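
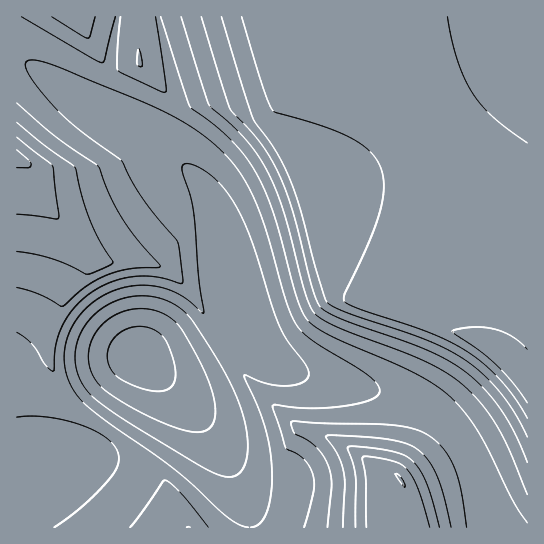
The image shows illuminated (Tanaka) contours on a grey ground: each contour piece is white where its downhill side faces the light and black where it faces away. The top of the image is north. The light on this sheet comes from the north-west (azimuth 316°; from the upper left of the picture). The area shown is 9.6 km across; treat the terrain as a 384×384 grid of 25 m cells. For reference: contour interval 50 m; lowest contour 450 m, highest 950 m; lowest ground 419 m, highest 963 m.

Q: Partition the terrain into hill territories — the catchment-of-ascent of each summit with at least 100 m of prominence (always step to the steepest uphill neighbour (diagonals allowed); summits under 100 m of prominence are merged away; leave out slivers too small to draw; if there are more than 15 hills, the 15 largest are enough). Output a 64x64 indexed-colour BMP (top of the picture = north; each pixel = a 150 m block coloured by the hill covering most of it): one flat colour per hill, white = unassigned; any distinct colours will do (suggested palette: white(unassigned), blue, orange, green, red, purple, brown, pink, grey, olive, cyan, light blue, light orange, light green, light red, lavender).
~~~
<image width="64" height="64" href="data:image/bmp;base64,Qk12CAAAAAAAAHYAAAAoAAAAQAAAAEAAAAABAAQAAAAAAAAIAAATCwAAEwsAABAAAAAAAAAA////ALR3HwAOf/8ALKAsACgn1gC9Z5QAS1aMAMJ34wB/f38AIr28AM++FwDox64AeLv/AIrfmACWmP8A1bDFABEREREREREREREREREREzMzMzMzMzMzMzMzMzMzMxERERERERERERERERERERETMzMzMzMzMzMzMzMzMzMxERERERERERERERERERERERMzMzMzMzMzMzMzMzMzMzEREREREREREREREREREREREzMzMzMzMzMzMzMzMzMzMREREREREREREREREREREREzMzMzMzMzMzMzMzMzMzMREREhERERERERERERERERETMzMzMzMzMzMzMzMzMzMxERESIhERERERERERERERETMzMzMzMzMzMzMzMzMzMzERERIiIhERERERERERERERMzMzMzMzMzMzMzMzMzMzEREREiIiIiEREREREREREREzMzMzMzMzMzMzMzMzMzMRERESIiIiIiEREREREREREzMzMzMzMzMzMzMzMzMzMRERERIiIiIiIhEREREREREzMzMzMzMzMzMzMzMzMzMxEREREiIiIiIiIRERERERETMzMzMzMzMzMzMzMzMzMxERERESIiIiIiIiERERERETMzMzMzMzMzMzMzMzMzMxERERERIiIiIiIiIRERERETMzMzMzMzMzMzMzMzMzMxEREREREiIiIiIiIiERERETMzMzMzMzMzMzMzMzMzMxERERERESIiIiIiIiIhERETMzMzMzMzMzMzMzMzMzMRERERERERIiIiIiIiIiERERMzMzMzMzMzMzMzMzMxEREREREREREiIiIiIiIiIRERMzMzMzMzMzMzMzMxERERERERERERESIiIiIiIiIiERMzMzMzMzMzMzMRERERERERERERERERIiIiIiIiIiIRMzMzMzMzMzMxEREREREREREREREREREiIiIiIiIiIhIiIjMzMzMzMRERERERERERERERERERESIiIiIiIiIiIiIiIjMzMzERERERERERERERERERERERIiIiIiIiIiIiIiIiIjMzEREREREREREREREREREREREiIiIiIiIiIiIiIiIiIzMRERERERERERERERERERERESIiIiIiIiIiIiIiIiIiMRERERERERERERERERERERERIiIiIiIiIiIiIiIiIiIREREREREREREREREREREREREiIiIiIiIiIiIiIiIiIhERERERERERERERERERERERESIiIiIiIiIiIiIiIiIiERERERERERERERERERERERERIiIiIiIiIiIiIiIiIiEREREREREREREREREREREREREiIiIiIiIiIiIiIiIiIRERERERERERERERERERERERESIiIiIiIiIiIiIiIiIhERERERERERERERERERERERERIiIiIiIiIiIiIiIiIiEREREREREREREREREREREREREiIiIiIiIiIiIiIiIiIRERERERERERERERERERERERESIiIiIiIiIiIiIiIiIRERERERERERERERERERERERERIiIiIiIiIiIiIiIiIhEREREREREREREREREREREREREiIiIiIiIiIiIiIiIiERERERERERERERERERERERERESIiIiIiIiIiIiIiIiIRERERERERERERERERERERERERIiIiIiIiIiIiIiIiIREREREREREREREREREREREREREiIiIiIiIiIiIiESIRERERERERERERERERERERERERESIiIiIiIiIiIiERERERERERERERERERERERERERERERIiIiIiIiIiIiEREREREREREREREREREREREREREREREiIiIiIiIiIiERERERERERERERERERERERERERERERESIiIiIiIiIiERERERERERERERERERERERERERERERERIiIiIiIiIiEREREREREREREREREREREREREREREREREiIiIiIiIiIRERERERERERERERERERERERERERERERESIiIiIiIiIhERERERERERERERERERERERERERERERERIiIiIiIiIiIREREREREREREREREREREREREREREREREiIiIiIiIiIiERERERERERERERERERERERERERERERESIiIiIiIiIiIRERERERERERERERERERERERERERERERIiIiIiIiIiEREREREREREREREREREREREREREREREREiIiIiIiIhERERERERERERERERERERERERERERERERESIiIiIiIRERERERERERERERERERERERERERERERERERIiIiIiEREREREREREREREREREREREREREREREREREREiIiIiERERERERERERERERERERERERERERERERERERESIiIhERERERERERERERERERERERERERERERERERERERIiIhEREREREREREREREREREREREREREREREREREREREiIhERERERERERERERERERERERERERERERERERERERESIRERERERERERERERERERERERERERERERERERERERERIRERERERERERERERERERERERERERERERERERERERERERERERERERERERERERERERERERERERERERERERERERERERERERERERERERERERERERERERERERERERERERERERERERERERERERERERERERERERERERERERERERERERERERERERERERERERERERERERERERERERERERERERERERERERERERERERERERERERERERERERERERERERERERERER"/>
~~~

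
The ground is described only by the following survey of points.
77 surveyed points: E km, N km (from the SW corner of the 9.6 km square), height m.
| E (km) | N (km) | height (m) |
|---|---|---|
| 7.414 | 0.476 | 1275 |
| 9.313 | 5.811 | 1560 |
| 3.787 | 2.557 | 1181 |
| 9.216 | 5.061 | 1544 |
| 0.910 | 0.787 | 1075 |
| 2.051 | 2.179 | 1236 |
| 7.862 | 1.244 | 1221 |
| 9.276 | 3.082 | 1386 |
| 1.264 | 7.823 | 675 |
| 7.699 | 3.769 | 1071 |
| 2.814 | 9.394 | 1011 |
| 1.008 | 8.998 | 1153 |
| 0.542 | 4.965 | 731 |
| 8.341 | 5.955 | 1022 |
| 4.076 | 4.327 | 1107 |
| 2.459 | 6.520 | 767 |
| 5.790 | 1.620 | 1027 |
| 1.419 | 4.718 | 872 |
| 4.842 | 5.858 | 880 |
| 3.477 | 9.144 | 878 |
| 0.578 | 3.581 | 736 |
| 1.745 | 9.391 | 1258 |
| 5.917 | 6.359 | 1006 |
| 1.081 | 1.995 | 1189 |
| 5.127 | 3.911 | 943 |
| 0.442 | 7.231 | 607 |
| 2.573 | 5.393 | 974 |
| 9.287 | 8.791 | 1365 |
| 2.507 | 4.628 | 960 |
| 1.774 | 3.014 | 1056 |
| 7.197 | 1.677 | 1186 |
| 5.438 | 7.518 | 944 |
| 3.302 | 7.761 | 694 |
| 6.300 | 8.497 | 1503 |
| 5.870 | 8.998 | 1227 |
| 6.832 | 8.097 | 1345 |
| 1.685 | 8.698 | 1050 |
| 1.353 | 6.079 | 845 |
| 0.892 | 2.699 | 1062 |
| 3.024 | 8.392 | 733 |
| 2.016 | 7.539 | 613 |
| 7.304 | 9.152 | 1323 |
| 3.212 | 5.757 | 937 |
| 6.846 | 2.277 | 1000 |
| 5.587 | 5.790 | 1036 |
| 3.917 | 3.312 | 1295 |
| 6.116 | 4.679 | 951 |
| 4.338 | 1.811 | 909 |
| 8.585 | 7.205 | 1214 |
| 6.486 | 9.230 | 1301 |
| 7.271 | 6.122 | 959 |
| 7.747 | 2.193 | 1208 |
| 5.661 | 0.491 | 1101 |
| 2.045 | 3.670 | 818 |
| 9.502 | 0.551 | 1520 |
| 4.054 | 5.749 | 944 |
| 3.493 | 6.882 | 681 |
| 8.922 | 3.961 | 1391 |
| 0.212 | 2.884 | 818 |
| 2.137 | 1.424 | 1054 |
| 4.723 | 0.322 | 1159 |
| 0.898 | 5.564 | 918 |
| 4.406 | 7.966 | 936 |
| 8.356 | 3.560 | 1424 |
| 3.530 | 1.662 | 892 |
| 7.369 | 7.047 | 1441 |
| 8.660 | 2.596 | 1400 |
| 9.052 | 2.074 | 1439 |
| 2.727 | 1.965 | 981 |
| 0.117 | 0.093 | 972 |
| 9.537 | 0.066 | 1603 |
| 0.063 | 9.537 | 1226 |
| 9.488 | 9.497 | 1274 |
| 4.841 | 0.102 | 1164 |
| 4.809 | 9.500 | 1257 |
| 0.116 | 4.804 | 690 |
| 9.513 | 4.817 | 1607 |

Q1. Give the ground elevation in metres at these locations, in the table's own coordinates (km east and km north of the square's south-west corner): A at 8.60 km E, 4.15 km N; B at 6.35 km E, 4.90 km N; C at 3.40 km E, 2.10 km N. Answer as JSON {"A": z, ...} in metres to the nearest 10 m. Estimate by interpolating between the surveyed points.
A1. {"A": 1210, "B": 950, "C": 970}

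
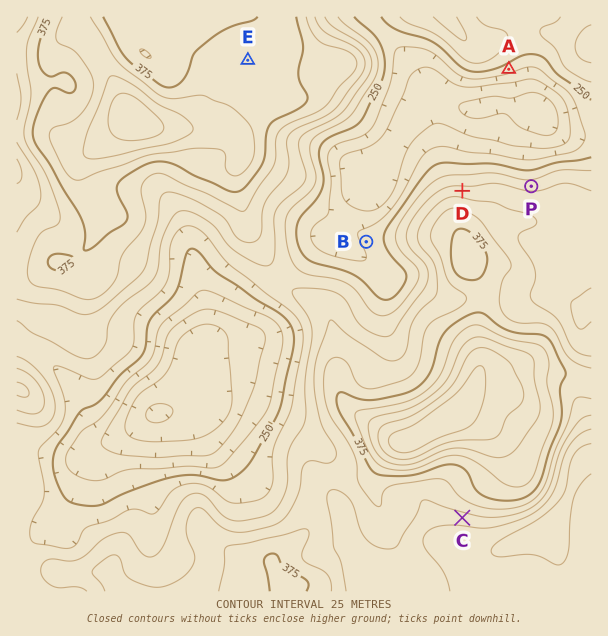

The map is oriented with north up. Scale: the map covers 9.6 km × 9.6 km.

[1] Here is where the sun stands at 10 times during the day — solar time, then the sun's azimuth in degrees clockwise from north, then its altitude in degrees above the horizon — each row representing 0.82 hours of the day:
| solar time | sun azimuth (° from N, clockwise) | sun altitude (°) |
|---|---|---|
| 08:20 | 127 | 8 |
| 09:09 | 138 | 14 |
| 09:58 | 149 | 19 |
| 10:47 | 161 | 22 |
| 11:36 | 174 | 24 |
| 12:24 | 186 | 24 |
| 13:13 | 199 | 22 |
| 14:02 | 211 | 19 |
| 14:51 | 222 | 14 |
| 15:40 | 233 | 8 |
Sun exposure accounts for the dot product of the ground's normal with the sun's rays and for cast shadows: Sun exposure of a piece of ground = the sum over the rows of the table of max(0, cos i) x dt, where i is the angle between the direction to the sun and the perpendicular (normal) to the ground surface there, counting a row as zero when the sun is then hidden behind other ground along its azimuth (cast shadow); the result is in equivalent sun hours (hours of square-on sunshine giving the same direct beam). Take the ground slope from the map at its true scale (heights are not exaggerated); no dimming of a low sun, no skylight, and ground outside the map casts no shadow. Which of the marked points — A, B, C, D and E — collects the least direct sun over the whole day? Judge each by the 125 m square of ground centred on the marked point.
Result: D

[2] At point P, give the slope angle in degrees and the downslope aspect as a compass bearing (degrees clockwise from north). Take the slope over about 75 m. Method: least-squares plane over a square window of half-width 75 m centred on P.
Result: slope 7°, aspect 358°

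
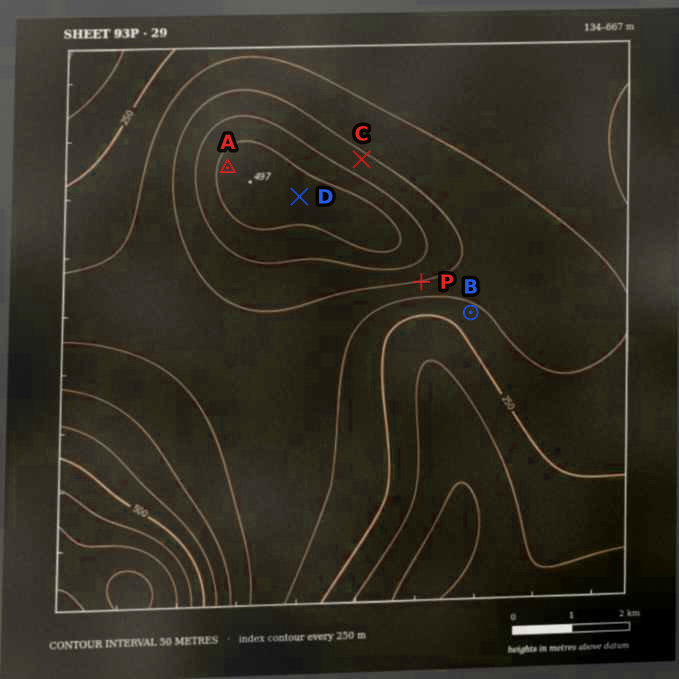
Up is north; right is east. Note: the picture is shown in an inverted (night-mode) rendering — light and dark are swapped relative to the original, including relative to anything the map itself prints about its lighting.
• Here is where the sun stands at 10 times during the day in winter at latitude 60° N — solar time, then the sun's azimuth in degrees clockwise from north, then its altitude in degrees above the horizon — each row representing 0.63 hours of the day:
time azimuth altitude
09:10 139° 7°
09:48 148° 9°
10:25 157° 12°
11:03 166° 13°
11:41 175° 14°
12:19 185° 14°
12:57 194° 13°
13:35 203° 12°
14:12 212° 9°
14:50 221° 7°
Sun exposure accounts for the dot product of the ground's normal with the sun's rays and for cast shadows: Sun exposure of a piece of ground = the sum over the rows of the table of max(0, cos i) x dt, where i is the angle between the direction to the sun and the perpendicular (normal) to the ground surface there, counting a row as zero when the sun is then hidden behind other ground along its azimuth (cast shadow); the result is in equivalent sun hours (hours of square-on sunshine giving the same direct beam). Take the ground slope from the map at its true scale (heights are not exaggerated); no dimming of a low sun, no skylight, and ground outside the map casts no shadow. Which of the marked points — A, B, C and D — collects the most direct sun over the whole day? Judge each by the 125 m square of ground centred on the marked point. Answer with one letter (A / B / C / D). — B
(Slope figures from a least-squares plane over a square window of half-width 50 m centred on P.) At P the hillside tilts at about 10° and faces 170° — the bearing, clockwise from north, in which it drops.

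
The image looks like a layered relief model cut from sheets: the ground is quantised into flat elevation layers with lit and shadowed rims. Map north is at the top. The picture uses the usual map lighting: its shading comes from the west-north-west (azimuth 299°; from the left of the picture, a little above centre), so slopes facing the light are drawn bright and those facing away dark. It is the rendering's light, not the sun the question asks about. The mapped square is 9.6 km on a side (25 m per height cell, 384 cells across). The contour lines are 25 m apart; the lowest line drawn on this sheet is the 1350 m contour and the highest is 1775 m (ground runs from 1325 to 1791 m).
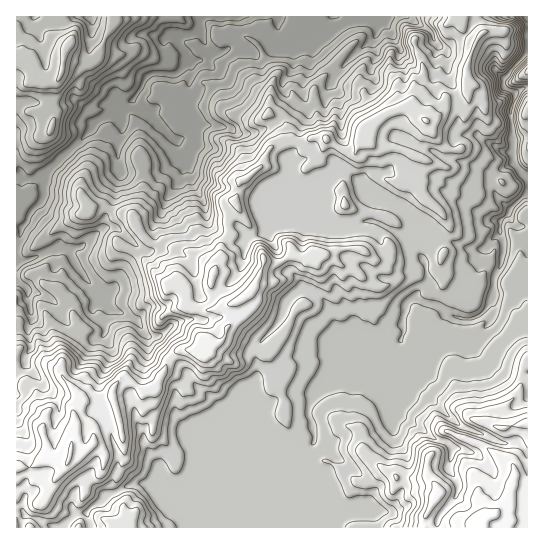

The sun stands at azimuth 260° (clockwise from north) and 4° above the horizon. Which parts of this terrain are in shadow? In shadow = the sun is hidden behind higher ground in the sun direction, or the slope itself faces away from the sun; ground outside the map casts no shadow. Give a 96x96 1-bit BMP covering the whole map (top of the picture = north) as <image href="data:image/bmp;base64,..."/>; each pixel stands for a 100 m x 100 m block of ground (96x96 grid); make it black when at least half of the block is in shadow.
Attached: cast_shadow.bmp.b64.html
<image width="96" height="96" href="data:image/bmp;base64,Qk2+BAAAAAAAAD4AAAAoAAAAYAAAAGAAAAABAAEAAAAAAIAEAAATCwAAEwsAAAIAAAAAAAAA////AAAAAADfjgf8AAAAAAAGAeD/7gP/wAAAAAAHAILh/AP/+AAAAAAHgD/H/gH//wAAAAADwB+H/4///wAAAAAD4I/D/8f//wAAAAAB8M/D//f//gAAAAEB8ceB////+AAAAAGB+cfA///8wAAAAACB+cdA/v/8AAAAAAAD8AMAfv/9gAAAAAAH4AMAP3//gAAAAAHH4QNgP3//4AAAAA/H5wcCP3///AAAAB+D/A8CH////gAAAD+D/D8CHf///wAAAH+D8P4DHe///4AAAH+Hh/wHHe///8AGAH+MH8AHH+///8APAH+AfgAHH+///+AOAH+A+AADn9////AfAP+B4AADn9////AfAP8BgAADn5////AfAAABAAADAx+///AfAAAAAAcABz4///AfAAAAAgMIDz4///A+AAAAAAMIH74f//A8AAAAAAEYP58f//g+AAAAAAEwf8+f7fw/AAAAAAEA/+/Pw/wfgAAAAAHgf/fvh/8fAAAAAADgf//HB//+AAAAAADgf//AB///AAAAAAB0f//AD///wAAAAAB0///gD///8AAAAABs///gD////AAAAABt//fAHP///gAAAABh58eYMP///wAAAABxj8ccIH///wEAeIBxn+AIAB///wGB8ABzn/AAAA///wODwwD3H+AAAAf//gfPA8DmH8AAgAf//AfAA+DwP8AAQAf//AfgAeDwf4AA4Af//QfwAeDA/wAA54f/+g/4AOAA/gAB58f/8j/8AOAGfAAB5+P/MHnMAOAHeAADx+P+ceP4ePADcAADw/P8d8P8/nAAYAABA/PwPx/8/3AAQAAAA/P8fj/8f/AAAAYAA/vu/n/8f/ADAA5AAfvf///+//iBCBzgAH+f////H/CAABHwAP8P/4+AP/CAAAH4EM/AABgAf/xAA4P8OB/gAAHAf/xgA4P+OB/gAAPg//xwA8P+MD/wAcOA//w4A+P/MD/gA/gB//4cB/H/8H/wA/4H//8cB/z/4D/4B/4P//+cD/7/wD/4B/gP/+ecD///wB/wB/AP/88AD///wA/wB8AP/4+YB/7/wAf5AAAPP78OB/z/wAP4AAAAf/8HA/j/wAP8cAAD//4Hw/j/wAH4cOAP//4D4/H/wAHwIMAfj/4D+fH/4CBABBx4z/4D/jH/wIAAHD8B//8B//H/gMAMPj+B//8B//n4AAAMPh+D//4B///wAAAPXB8D//4B///gAAAfTAYD//4B///gAAC/7AAD//4A///wAAD/6AAb/v4A///wAAD/4AA/dv8A///wAAD/4AA/dv8A///BAAD+8CAfZv8A///BgAD+8DCf5/8A///NgAD+cDCfx/8M///8gAT/OHDfx/8Mf///AAR/GHCPx/8Mf///wAR/jHOPx/8Mf///8AA/BnOPx/8Mf///+AEABzuPx/8cP////AOAA/Ofw/8YP////AMAAfMfg/9YP///+AIAAPofAe9wH///+AAAAH4eAM9wH///+ACAAHg+CB9wH5///8CAAABwDP9wfx///+CAAAAAD/8="/>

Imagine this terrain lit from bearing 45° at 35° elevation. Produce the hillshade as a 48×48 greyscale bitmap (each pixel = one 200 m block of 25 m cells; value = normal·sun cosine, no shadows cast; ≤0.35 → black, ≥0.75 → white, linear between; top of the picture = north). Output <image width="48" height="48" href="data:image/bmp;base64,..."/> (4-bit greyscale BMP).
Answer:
<image width="48" height="48" href="data:image/bmp;base64,Qk32BAAAAAAAAHYAAAAoAAAAMAAAADAAAAABAAQAAAAAAIAEAAATCwAAEwsAABAAAAAAAAAAAAAAABEREQAiIiIAMzMzAERERABVVVUAZmZmAHd3dwCIiIgAmZmZAKqqqgC7u7sAzMzMAN3d3QDu7u4A////AKlVaqiZq926mZmpmYiImImph0V4iJqZmmVHmniprf2pmZmZmIiImImYZDR4mYmqqkV5l3qJz/uZmZmIiIiIiHd1MkNYqnm6m2eIh4h5zsmIiIiIiIiIiGVkNFNJymmpm2Z4d3ZYqph4mIiIiIiIh2dkRnVt52qom4h3d3Z5eqh4mIiIiIiId4dFe6aNtZuHnKl4iIeZnJd5mYiIiIiJmXRZzZR8uKhpzah5iZnIvHaamYiIiIiZl1Wd7HWupVi8uZV5iau4y2i6mIiIiHiZhmet2nm4R7uGZlWaibyY2Xq5iIiIiHipZnnNuYhWzGRYiFaqibt5x4qod4iIh3moeJvLqYeLo1m7qmiqiap6p3mXaIiZh3qpiau6mYiYaLy7vHm4WLqal4qniHiYd4qpmaqpmYiIisy6qoqCXNuqmqqYhWd3dnmZmZmZmYiIirqpl6gzru66zqqZQkZndoqpmYiJmYiIiqmYdodY3//azaiFA2iah5qpmZiZmYiImZmHZbqb//7Irad1V5q7iJqpmZiZmYiImZmId9u8/8yWvqZ3ebqqmJmpmYiYmYiJmZmIicur2qyZ3FNle6moiJmpiIiIiYiZmqqYmdt6qdyqpRRDaHeIiamIiId4iYiauomYidmKi9uoUzITZ3iImqmJl3d3iZmpdnmXiMmHjMp2VBA3mXiZq5iahnZmeIh2Z4qmeZVYvchnUwFpp3qYmpmWRlZXiId2iZuWeWabvJVVQQWbtoqomqlSRmaJmZiHiquIiWi7ulRVMlmslpq5ecc0d4mHirp3mqqqeYiJp2VUVompiKvYbcaJq6h6u8l4q7q5d1Z4dmVXhnmaqqy4v6rd7bvNvLh5qqq4Z2d3RFVoVbu7qpipzJ3d3LvLu4mYeaq4eXh2QzVkStypq3aIypqpqXiZmal0e7u4hpiFNGh2nO2puzRryImZhlipqpY2vKmZdKmVNJzLve26xwScuJmZhnzKl1NrypmpapqUJc7tzN3LpDaJmImIh62oVEarqZqWjpmFSM3smby7lCR5h4iHiKp1VnmpiZqJ7md2eb3bZ7y6czeKmKhneIVFd3iImamc6URXiL3JWMzKdXeJqah3d0NWd3eamIm+oDNWiazJet25h1SLmZd2ZXdniJqXiazMcTRnq7u5m9yYdVm5Z5mpm7ZpqYZIu7qJgTV6zKmqm8l3d3dERpvMvqWKl1RqqYd8gFaLy5mpm5d4dTNVV63cvIeal2arqXevgGeKu4iZmXeIhliYeM3Kq5mZmIq7qXjfkFRXmHmXeHeJh4qXatyqq4eKiKq7uHr/hkRniIh2iYmql5qHi8y7uneqaKq7po7/Y0eYmYZmiYmaiah5qs3LqYi5arq8lr/3MIqompiIh3iaiIiautzKmZm6nKe8hr2UXKuXirqqqau5aIeJmrqpmJq6q1XcZZllj7uXnNuqu9u4iWeImpmZmZrLqBnnJYhmz7uZrup4mpmGl2mqqpiJmZq7pV2hNomc/7uZz9hWd3dGmazKmZiImavKl7whR63//w=="/>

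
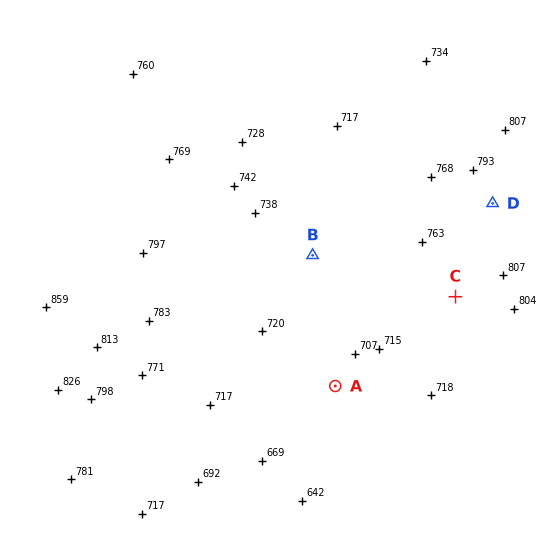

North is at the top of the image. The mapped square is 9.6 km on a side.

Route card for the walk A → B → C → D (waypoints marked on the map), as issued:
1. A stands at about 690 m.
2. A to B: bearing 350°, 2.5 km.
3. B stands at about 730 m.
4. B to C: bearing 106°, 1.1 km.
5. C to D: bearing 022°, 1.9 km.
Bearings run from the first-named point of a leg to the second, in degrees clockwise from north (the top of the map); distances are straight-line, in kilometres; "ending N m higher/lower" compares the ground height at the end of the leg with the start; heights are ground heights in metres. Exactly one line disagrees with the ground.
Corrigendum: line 4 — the distance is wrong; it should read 2.8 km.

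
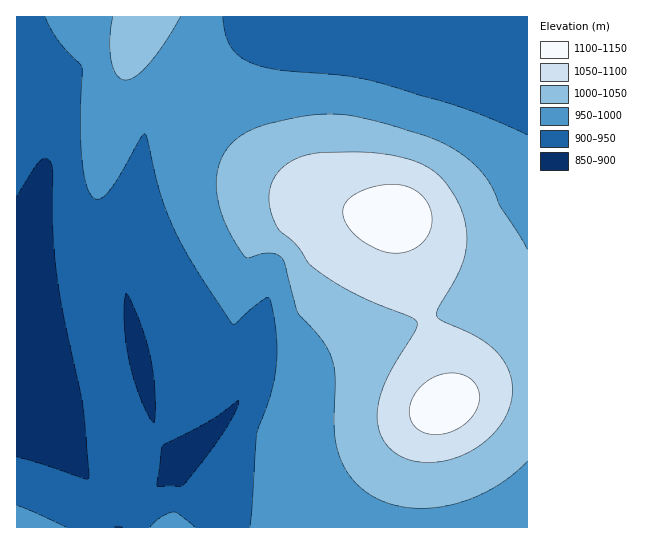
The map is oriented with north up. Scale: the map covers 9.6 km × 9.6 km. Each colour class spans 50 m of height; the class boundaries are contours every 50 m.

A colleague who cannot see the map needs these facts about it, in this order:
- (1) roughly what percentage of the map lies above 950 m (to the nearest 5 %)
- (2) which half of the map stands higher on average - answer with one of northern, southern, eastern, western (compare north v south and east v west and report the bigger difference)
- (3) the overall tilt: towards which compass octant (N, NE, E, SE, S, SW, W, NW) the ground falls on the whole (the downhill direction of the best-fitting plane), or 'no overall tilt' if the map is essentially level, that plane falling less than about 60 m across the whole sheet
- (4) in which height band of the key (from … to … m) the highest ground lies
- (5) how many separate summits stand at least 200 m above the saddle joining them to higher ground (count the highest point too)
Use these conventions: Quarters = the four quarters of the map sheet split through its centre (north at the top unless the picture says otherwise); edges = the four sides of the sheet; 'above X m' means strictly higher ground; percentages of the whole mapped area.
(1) About 60 % of the map lies above 950 m.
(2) The eastern half stands higher on average than the western half.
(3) On the whole the ground falls towards the west.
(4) Between 1100 and 1150 m: that is the band holding the highest ground.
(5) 1 summit rises at least 200 m above its surroundings.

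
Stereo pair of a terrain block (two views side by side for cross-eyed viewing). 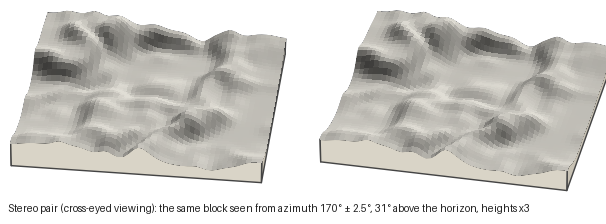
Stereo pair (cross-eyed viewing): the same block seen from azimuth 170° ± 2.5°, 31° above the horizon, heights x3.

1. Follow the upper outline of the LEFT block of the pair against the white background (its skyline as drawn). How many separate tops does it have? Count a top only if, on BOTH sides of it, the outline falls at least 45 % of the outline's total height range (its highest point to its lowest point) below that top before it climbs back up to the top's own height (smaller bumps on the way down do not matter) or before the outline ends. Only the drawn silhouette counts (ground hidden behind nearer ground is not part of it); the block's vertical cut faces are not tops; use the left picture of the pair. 0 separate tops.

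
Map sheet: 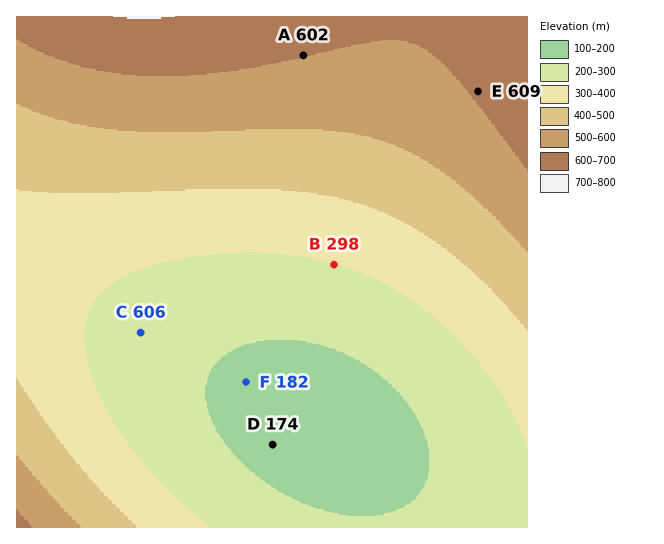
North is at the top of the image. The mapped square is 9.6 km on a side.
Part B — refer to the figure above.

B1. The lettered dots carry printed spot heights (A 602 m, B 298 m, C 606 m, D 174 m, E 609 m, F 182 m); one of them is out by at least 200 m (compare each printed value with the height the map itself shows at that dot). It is C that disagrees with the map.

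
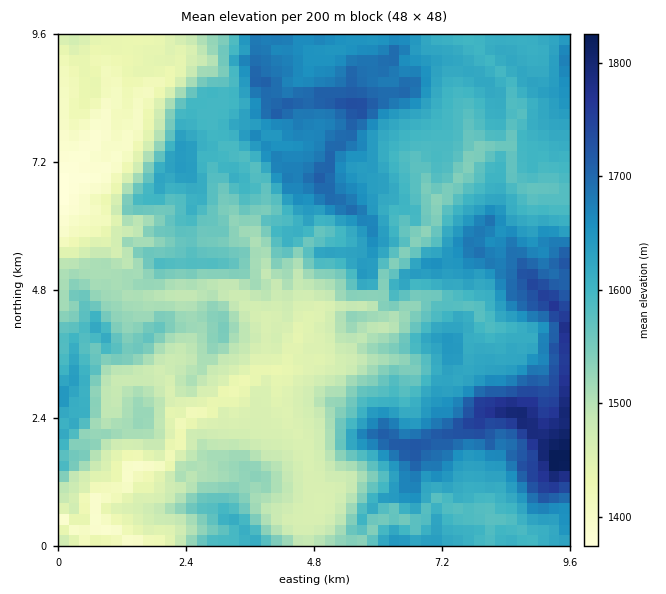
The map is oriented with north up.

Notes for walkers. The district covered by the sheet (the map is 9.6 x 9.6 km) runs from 1370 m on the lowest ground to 1840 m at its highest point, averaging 1570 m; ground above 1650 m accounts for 17.9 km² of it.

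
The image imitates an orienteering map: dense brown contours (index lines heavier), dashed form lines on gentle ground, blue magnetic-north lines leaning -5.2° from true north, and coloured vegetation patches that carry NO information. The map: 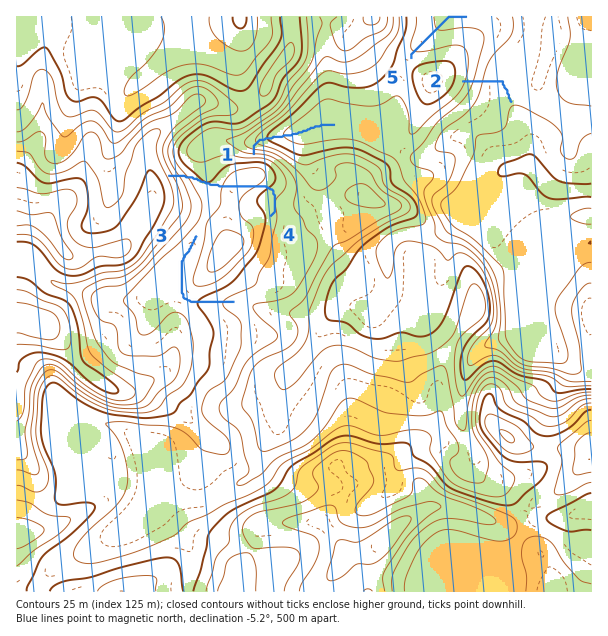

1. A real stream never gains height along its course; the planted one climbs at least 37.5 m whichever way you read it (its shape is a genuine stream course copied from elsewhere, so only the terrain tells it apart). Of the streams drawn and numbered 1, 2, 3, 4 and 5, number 4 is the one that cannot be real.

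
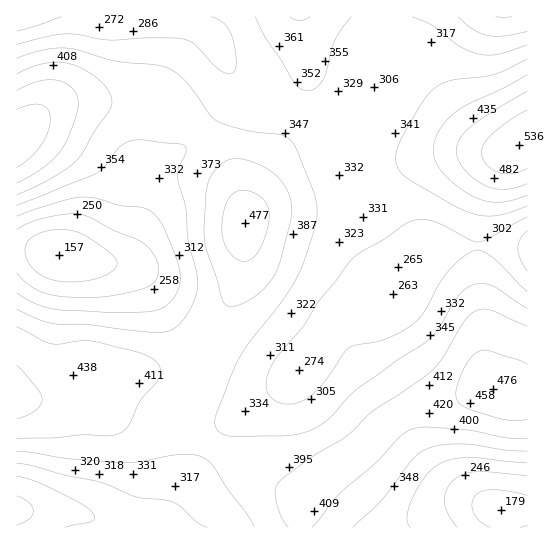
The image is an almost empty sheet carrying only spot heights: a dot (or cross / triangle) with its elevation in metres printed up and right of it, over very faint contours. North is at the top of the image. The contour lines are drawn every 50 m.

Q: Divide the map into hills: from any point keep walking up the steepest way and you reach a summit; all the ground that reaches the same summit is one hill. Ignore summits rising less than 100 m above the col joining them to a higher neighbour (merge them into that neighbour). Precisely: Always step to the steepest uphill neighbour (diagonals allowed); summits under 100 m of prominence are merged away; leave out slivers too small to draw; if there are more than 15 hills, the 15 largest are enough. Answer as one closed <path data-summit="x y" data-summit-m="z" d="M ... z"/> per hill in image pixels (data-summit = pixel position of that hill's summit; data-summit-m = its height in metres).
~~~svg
<path data-summit="245 223" data-summit-m="477" d="M233 72l2 6-2 12-18 28-29 29-29 16-12 10-5 12-3 30-5 19-8 17-7 8-6 2-21 0-51-10-23-1 1 261 36 0 24 2 12 4 5 11 59 0 9-4 18-22 29-57 11-15 69-49 15-15 24-36 10-10 15-7 25-6 8-4 7-10 3-12-14-10-15-18-32-80-2-15 3-11 19-28-8 5-13 3-39-12-40-20z"/><path data-summit="493 389" data-summit-m="476" d="M482 245l-36 2-25 6-20 22-10 23-5 5-48 17-10 10-24 36-15 15-70 50-10 14-21 44-13 21-13 14-9 3 350 1 1-14-2-5 25 2 1-262z"/><path data-summit="17 139" data-summit-m="534" d="M407 16l-390 0-1 233 23 2 51 10 21 0 6-2 7-8 8-17 5-19 3-30 5-12 12-10 29-16 29-29 18-28 2-12-4-7 19 20 29 17 47 17 12 2 9-3 12-10 8-15 13-50 15-20z"/><path data-summit="519 145" data-summit-m="536" d="M527 16l-118 0-14 13-16 22-12 48-8 16-18 22-6 14-2 15 4 16 30 71 15 18 14 10 1 3 12-19 12-12 9-4 39-4 59 2z"/>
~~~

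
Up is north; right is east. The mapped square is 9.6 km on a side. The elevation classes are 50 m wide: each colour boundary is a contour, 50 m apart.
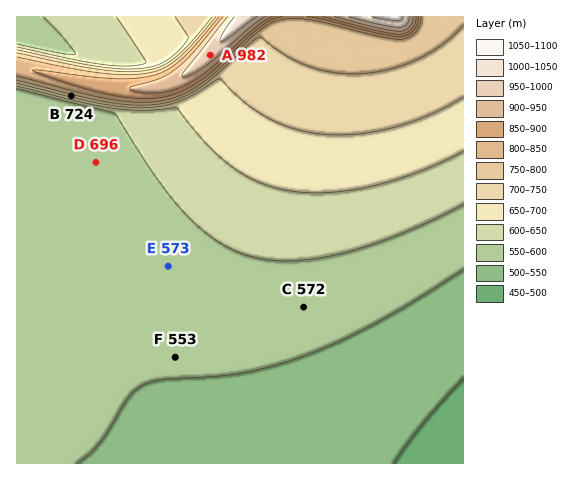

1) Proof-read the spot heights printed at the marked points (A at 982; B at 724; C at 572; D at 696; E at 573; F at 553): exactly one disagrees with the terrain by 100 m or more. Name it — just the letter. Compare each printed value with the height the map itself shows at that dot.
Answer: D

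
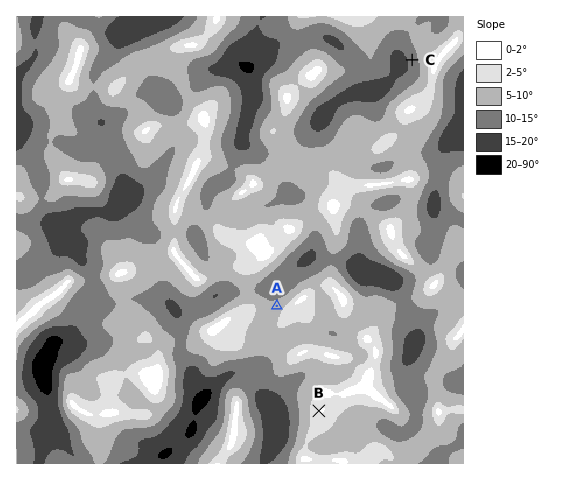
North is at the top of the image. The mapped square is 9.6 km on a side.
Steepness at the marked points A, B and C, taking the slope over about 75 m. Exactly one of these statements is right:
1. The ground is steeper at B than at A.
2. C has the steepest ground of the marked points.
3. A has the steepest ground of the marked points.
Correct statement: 2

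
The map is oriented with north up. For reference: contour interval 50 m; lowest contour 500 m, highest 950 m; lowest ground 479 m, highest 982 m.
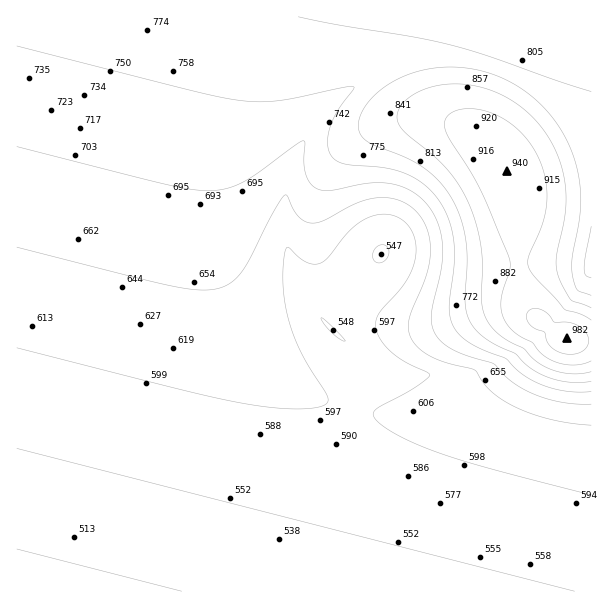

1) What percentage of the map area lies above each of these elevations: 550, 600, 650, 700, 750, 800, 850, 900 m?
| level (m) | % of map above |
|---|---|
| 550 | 88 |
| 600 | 64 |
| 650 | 48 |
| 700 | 37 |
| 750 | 27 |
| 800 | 15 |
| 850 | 8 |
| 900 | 4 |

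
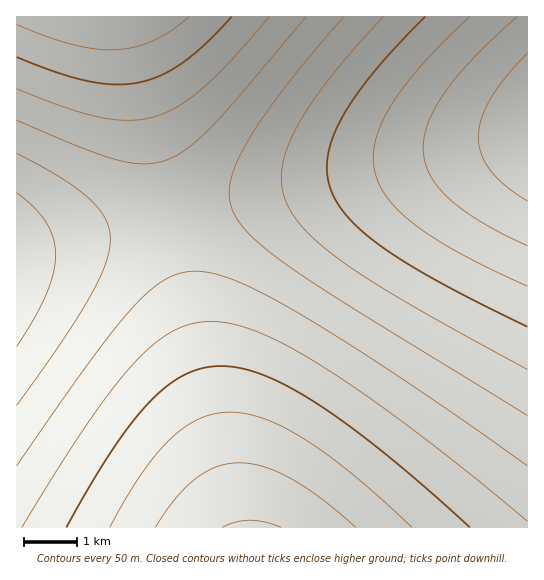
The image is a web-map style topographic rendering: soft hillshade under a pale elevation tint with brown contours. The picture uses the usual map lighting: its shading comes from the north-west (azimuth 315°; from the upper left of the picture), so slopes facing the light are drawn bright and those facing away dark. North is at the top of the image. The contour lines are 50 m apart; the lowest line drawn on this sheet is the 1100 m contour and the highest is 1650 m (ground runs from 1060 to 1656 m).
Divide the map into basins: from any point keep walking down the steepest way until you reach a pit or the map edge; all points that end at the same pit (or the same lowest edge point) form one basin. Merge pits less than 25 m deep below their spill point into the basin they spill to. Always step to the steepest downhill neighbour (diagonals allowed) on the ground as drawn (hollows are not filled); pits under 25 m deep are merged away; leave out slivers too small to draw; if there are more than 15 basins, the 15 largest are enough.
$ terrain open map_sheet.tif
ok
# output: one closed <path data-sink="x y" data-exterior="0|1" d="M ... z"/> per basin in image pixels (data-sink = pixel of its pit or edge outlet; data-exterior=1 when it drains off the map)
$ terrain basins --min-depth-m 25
<path data-sink="527 127" data-exterior="1" d="M527 16l-400 1 112 511 289-1z"/><path data-sink="17 263" data-exterior="1" d="M126 16l-110 1 0 510 222 1 1-5z"/>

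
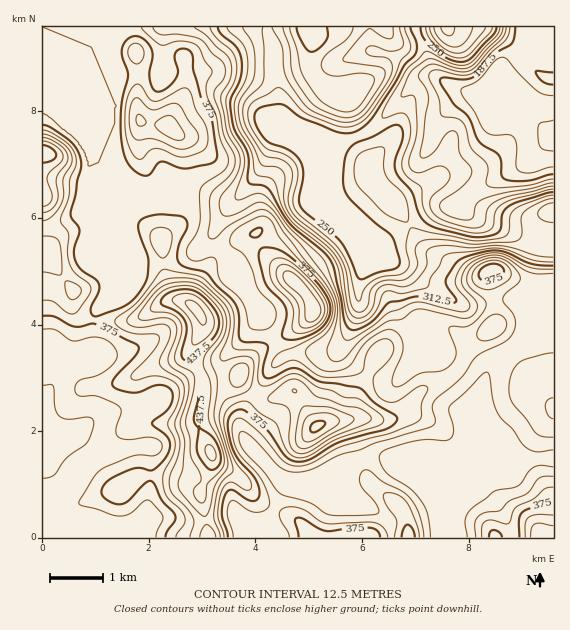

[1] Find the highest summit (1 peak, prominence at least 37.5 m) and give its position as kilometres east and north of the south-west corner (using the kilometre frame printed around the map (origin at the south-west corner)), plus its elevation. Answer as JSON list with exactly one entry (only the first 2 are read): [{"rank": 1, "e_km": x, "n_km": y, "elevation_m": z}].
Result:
[{"rank": 1, "e_km": 2.86, "n_km": 4.31, "elevation_m": 466}]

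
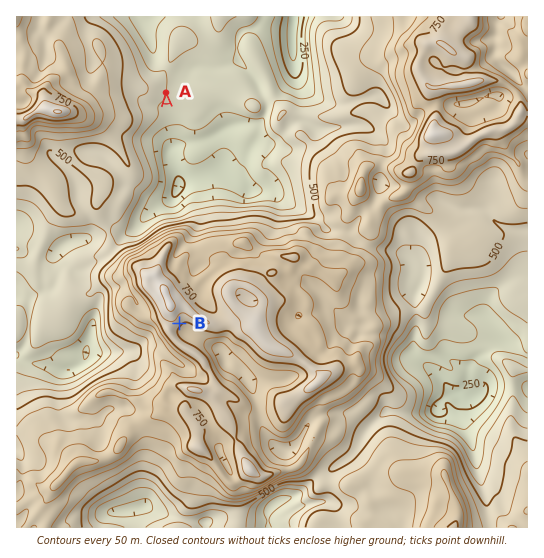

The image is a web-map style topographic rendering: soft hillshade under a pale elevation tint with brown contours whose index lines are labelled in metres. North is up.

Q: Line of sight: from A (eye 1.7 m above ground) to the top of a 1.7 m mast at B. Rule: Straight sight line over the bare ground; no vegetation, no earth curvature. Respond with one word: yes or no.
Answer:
no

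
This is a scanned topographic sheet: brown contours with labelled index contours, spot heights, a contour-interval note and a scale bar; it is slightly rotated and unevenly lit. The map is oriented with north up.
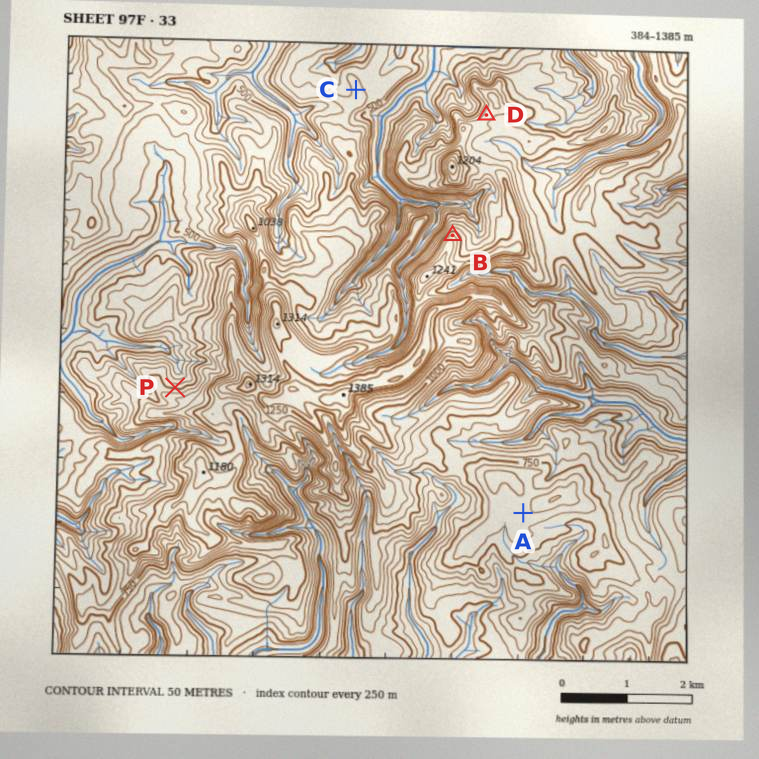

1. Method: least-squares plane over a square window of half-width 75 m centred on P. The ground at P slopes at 34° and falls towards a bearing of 6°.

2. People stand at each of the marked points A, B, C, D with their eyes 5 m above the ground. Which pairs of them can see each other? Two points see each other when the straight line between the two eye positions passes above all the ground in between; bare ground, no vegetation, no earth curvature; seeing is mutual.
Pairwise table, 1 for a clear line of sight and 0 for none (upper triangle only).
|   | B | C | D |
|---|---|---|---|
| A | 0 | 0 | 0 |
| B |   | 1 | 0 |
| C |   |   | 1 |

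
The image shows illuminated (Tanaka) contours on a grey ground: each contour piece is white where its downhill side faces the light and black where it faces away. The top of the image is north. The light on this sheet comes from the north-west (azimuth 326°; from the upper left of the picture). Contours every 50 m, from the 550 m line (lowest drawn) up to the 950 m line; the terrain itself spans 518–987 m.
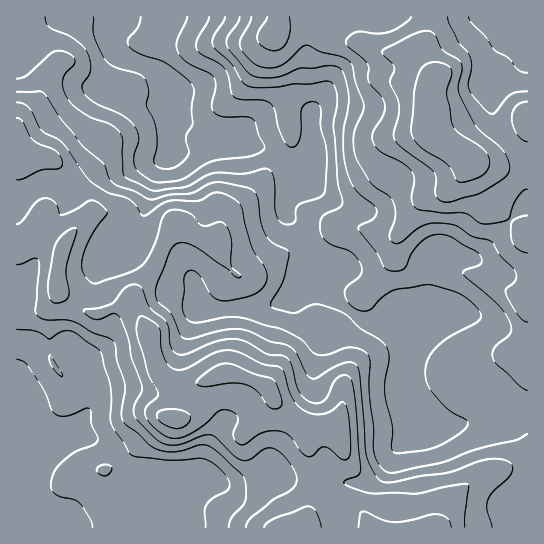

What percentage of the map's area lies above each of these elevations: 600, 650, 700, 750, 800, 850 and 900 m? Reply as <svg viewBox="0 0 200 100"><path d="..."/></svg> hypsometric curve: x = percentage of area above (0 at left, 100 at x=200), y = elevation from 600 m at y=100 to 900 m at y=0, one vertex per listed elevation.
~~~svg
<svg viewBox="0 0 200 100"><path d="M186 100l-10-17-29-16-40-17-32-17-31-16-23-17"/></svg>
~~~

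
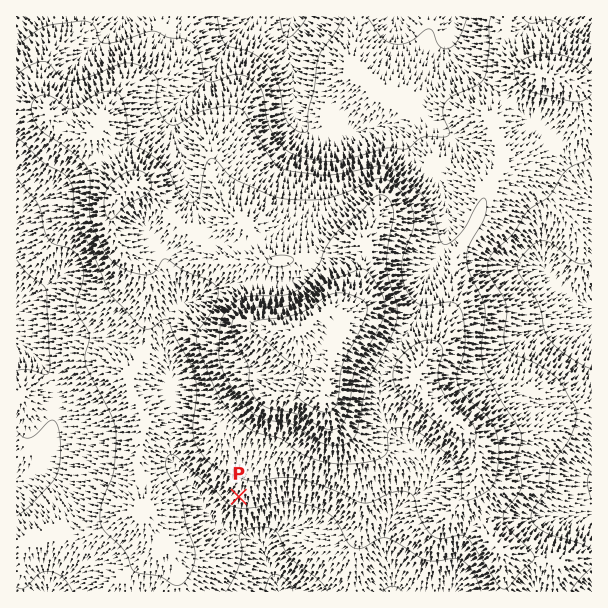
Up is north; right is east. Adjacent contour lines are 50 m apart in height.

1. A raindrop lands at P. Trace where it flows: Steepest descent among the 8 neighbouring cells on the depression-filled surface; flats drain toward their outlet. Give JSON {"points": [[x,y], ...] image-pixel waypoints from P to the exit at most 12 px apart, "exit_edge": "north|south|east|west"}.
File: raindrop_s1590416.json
{"points": [[239, 497], [239, 509], [239, 521], [242, 533], [254, 540], [264, 552], [267, 564], [273, 576], [278, 588], [278, 591]], "exit_edge": "south"}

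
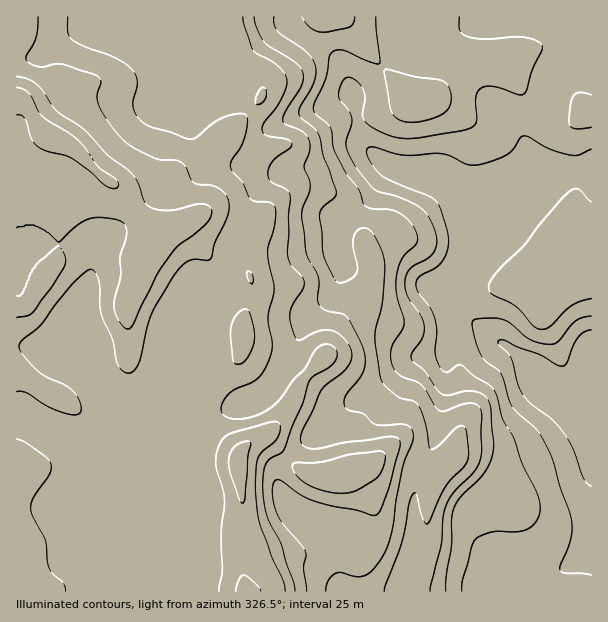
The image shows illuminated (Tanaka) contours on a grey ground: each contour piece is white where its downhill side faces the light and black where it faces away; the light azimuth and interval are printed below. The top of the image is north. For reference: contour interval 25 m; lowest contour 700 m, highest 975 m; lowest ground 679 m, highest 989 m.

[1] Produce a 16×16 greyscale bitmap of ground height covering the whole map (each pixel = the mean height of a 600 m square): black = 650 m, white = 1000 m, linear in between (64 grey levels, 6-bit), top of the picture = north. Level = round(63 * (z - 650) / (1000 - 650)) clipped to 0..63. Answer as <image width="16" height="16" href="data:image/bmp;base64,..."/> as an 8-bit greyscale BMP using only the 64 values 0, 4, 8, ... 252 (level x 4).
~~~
<image width="16" height="16" href="data:image/bmp;base64,Qk02BQAAAAAAADYEAAAoAAAAEAAAABAAAAABAAgAAAAAAAABAAATCwAAEwsAAAABAAAAAAAAAAAAAAEBAQACAgIAAwMDAAQEBAAFBQUABgYGAAcHBwAICAgACQkJAAoKCgALCwsADAwMAA0NDQAODg4ADw8PABAQEAAREREAEhISABMTEwAUFBQAFRUVABYWFgAXFxcAGBgYABkZGQAaGhoAGxsbABwcHAAdHR0AHh4eAB8fHwAgICAAISEhACIiIgAjIyMAJCQkACUlJQAmJiYAJycnACgoKAApKSkAKioqACsrKwAsLCwALS0tAC4uLgAvLy8AMDAwADExMQAyMjIAMzMzADQ0NAA1NTUANjY2ADc3NwA4ODgAOTk5ADo6OgA7OzsAPDw8AD09PQA+Pj4APz8/AEBAQABBQUEAQkJCAENDQwBEREQARUVFAEZGRgBHR0cASEhIAElJSQBKSkoAS0tLAExMTABNTU0ATk5OAE9PTwBQUFAAUVFRAFJSUgBTU1MAVFRUAFVVVQBWVlYAV1dXAFhYWABZWVkAWlpaAFtbWwBcXFwAXV1dAF5eXgBfX18AYGBgAGFhYQBiYmIAY2NjAGRkZABlZWUAZmZmAGdnZwBoaGgAaWlpAGpqagBra2sAbGxsAG1tbQBubm4Ab29vAHBwcABxcXEAcnJyAHNzcwB0dHQAdXV1AHZ2dgB3d3cAeHh4AHl5eQB6enoAe3t7AHx8fAB9fX0Afn5+AH9/fwCAgIAAgYGBAIKCggCDg4MAhISEAIWFhQCGhoYAh4eHAIiIiACJiYkAioqKAIuLiwCMjIwAjY2NAI6OjgCPj48AkJCQAJGRkQCSkpIAk5OTAJSUlACVlZUAlpaWAJeXlwCYmJgAmZmZAJqamgCbm5sAnJycAJ2dnQCenp4An5+fAKCgoAChoaEAoqKiAKOjowCkpKQApaWlAKampgCnp6cAqKioAKmpqQCqqqoAq6urAKysrACtra0Arq6uAK+vrwCwsLAAsbGxALKysgCzs7MAtLS0ALW1tQC2trYAt7e3ALi4uAC5ubkAurq6ALu7uwC8vLwAvb29AL6+vgC/v78AwMDAAMHBwQDCwsIAw8PDAMTExADFxcUAxsbGAMfHxwDIyMgAycnJAMrKygDLy8sAzMzMAM3NzQDOzs4Az8/PANDQ0ADR0dEA0tLSANPT0wDU1NQA1dXVANbW1gDX19cA2NjYANnZ2QDa2toA29vbANzc3ADd3d0A3t7eAN/f3wDg4OAA4eHhAOLi4gDj4+MA5OTkAOXl5QDm5uYA5+fnAOjo6ADp6ekA6urqAOvr6wDs7OwA7e3tAO7u7gDv7+8A8PDwAPHx8QDy8vIA8/PzAPT09AD19fUA9vb2APf39wD4+PgA+fn5APr6+gD7+/sA/Pz8AP39/QD+/v4A////AMzAuLi4wNS8mJB8bEg8PDjIwLi4uMDMrJiYjHRMREQ0xLy8uLjAzKCkqJR8VExIMMy8wLy4xNCwtLiggHRQQCjAwMC8uLzIuJyYmHx4UDQcyMS8wMC8sLSkjHxoXEAcGMS8wMTAwMCstJhsUEAsJCDMvMjQvMDEqJyMcFA4NEg42MjM2MTAxKyMhHBEPExUUNjUzODUxLykgIB0XDxAUFTc4Nzc3NC4pIB0bFQ8PERQ4OTo1MzAsJyEYEhAREA8ROjo0MC4vLCcfFRUVFRMSFDo0MS0rKywlGhcbHBgVFRczMS8sKyoqJx0ZGhoYGBYWMi0sKysrJyAfHhgXFxYWFg="/>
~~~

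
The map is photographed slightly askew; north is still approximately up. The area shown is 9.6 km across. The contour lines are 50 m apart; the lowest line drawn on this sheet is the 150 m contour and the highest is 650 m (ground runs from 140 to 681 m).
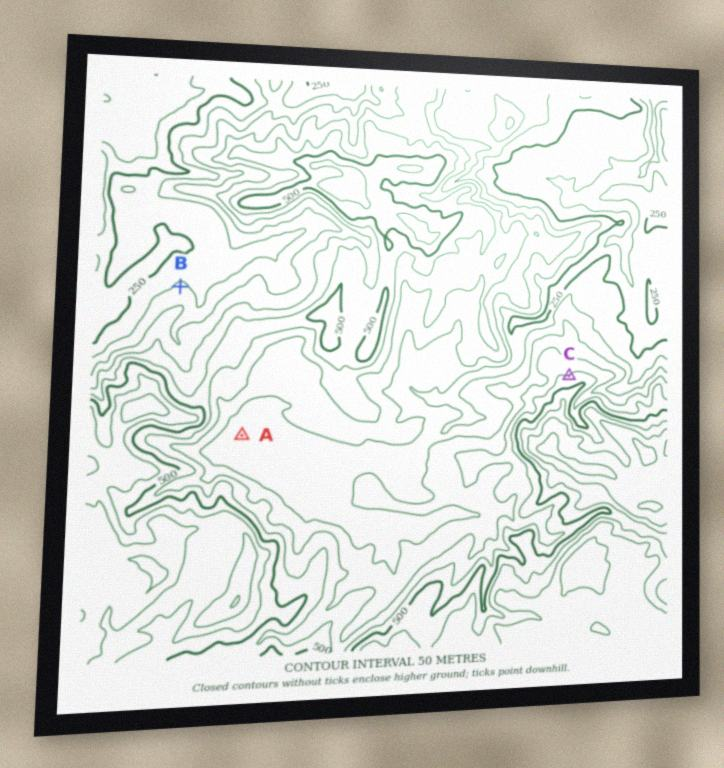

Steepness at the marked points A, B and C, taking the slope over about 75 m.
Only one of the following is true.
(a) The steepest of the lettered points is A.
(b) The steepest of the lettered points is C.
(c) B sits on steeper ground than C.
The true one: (b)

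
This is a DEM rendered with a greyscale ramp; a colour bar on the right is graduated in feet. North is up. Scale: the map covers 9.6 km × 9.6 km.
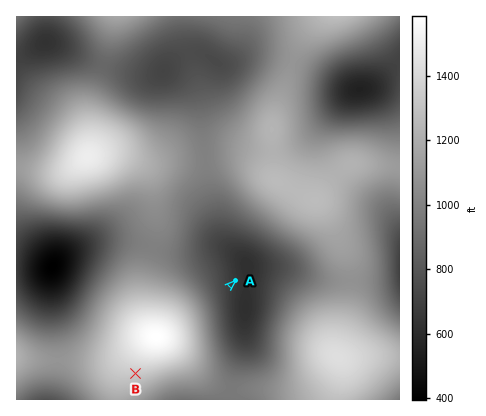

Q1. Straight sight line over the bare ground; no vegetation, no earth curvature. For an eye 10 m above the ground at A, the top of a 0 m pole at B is out of sight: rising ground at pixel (215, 300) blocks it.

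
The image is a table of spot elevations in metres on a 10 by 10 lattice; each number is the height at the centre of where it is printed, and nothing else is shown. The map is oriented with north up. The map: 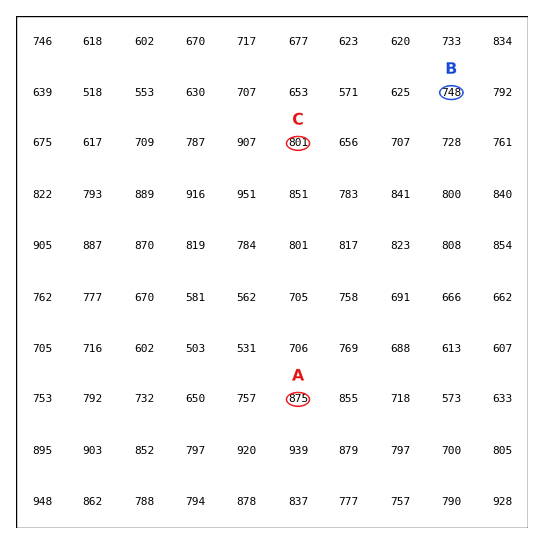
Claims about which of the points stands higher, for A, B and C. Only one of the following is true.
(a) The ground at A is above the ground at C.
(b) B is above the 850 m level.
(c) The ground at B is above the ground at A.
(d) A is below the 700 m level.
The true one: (a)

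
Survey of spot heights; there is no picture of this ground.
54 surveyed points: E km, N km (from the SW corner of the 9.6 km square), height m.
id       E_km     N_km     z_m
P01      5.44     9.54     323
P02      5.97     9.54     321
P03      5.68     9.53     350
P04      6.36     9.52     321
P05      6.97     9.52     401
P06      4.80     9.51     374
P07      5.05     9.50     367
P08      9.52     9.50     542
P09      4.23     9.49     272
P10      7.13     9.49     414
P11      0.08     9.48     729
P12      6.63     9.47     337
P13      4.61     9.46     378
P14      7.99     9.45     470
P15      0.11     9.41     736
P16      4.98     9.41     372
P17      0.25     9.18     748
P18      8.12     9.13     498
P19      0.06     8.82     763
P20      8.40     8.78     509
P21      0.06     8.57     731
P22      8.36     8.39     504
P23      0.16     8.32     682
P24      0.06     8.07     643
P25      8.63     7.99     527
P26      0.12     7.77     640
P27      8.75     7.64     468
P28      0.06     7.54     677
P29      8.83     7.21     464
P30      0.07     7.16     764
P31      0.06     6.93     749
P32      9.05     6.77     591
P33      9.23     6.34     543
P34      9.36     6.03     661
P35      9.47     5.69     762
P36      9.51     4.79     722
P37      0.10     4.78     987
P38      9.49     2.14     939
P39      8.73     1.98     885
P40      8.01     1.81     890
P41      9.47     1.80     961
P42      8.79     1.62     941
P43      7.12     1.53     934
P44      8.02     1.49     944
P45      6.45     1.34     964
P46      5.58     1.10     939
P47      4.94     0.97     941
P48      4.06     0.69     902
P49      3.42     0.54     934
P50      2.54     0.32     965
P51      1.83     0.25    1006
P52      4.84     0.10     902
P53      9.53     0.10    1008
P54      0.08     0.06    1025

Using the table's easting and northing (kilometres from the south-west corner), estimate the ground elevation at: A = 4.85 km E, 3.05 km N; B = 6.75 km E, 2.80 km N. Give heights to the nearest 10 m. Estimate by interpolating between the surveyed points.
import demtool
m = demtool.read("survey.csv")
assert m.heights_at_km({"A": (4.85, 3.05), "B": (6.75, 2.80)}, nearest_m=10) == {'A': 880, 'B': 890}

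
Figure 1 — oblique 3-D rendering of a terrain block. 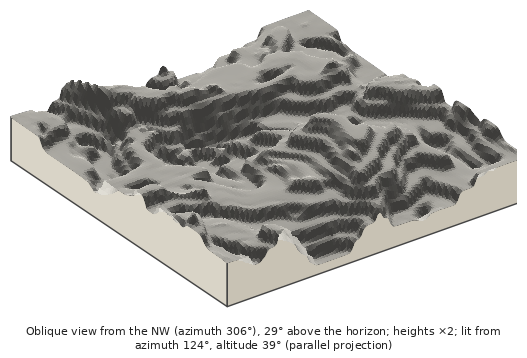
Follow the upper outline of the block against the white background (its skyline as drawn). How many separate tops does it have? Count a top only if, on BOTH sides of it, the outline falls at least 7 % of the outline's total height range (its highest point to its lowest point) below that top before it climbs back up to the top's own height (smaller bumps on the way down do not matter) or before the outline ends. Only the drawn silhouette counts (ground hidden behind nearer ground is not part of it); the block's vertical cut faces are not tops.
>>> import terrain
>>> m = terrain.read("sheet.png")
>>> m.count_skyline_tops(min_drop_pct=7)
2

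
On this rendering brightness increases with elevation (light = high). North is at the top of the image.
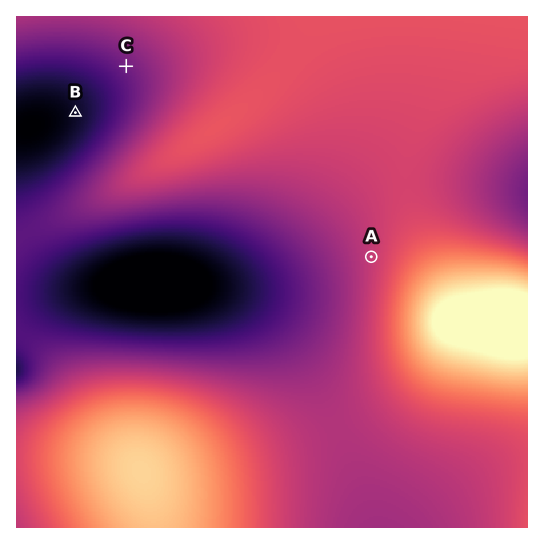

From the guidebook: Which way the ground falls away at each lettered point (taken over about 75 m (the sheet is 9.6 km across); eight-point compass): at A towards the W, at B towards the W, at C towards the SW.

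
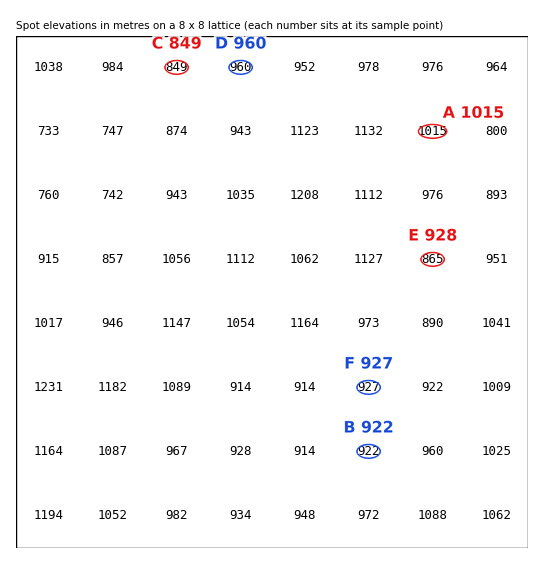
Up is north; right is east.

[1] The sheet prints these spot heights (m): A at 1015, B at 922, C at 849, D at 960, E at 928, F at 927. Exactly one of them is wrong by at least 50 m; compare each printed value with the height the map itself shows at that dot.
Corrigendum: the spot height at E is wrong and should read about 865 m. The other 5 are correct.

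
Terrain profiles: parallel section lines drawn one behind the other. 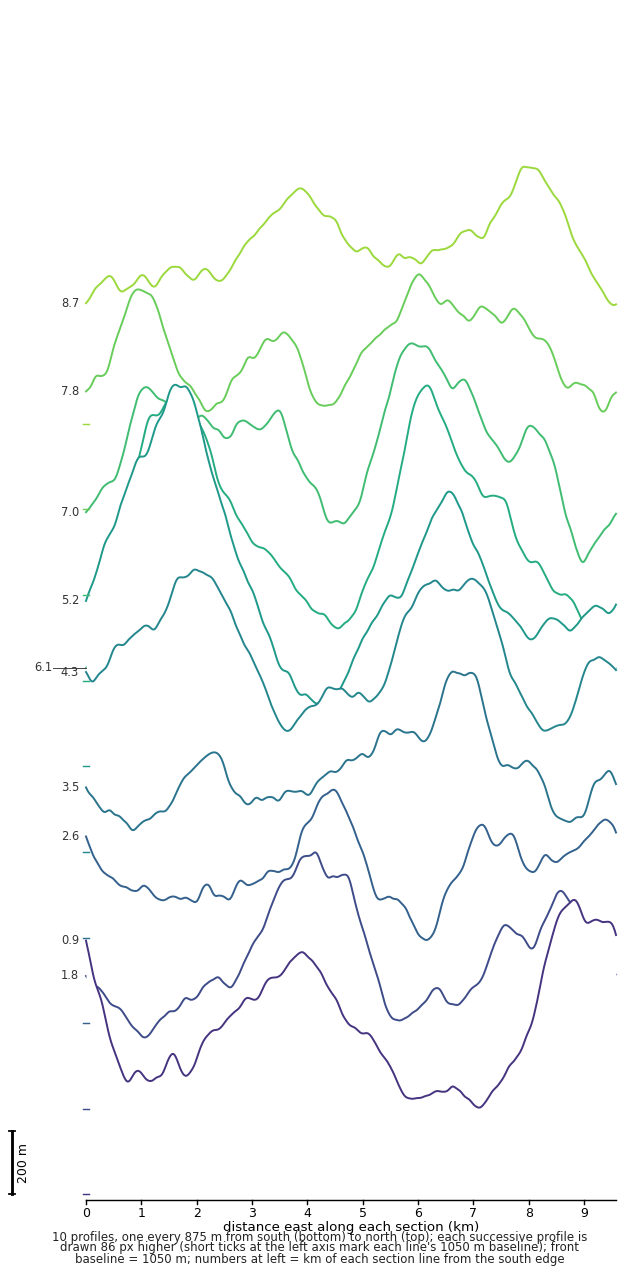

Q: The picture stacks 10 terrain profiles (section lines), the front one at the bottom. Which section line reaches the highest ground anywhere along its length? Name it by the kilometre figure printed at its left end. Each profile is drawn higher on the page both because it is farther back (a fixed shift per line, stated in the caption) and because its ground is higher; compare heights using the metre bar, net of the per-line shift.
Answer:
5.2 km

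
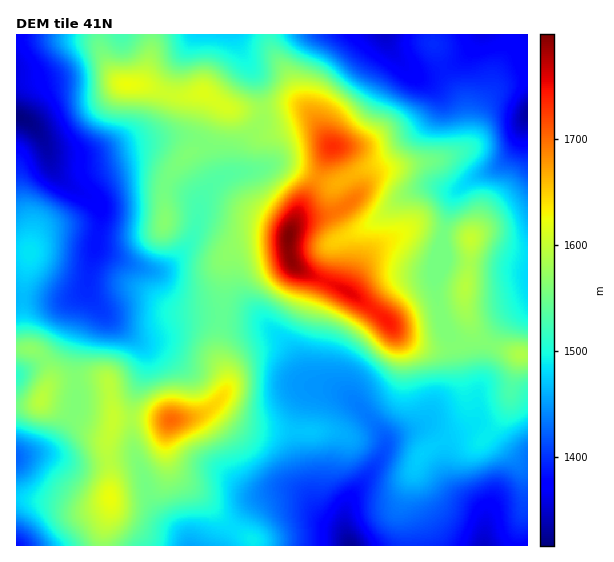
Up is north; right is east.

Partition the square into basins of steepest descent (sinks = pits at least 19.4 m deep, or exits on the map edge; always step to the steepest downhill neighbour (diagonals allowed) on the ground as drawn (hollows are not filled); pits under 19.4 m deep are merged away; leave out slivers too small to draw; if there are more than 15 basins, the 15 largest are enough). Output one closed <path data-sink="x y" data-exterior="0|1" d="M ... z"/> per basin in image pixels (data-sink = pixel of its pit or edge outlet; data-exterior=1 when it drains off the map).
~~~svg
<path data-sink="17 116" data-exterior="1" d="M151 34l-135 1 0 313 18 2 11 10 6 16-10 23 2 3 56 23 12 0 3-7 33 0 18 3 25-3 20-9 13-13 4-8 0-12-8-21 0-23 4-21 4-52 6-8 9-4 35-2 11-4 9-28 16-26 19-40-17-28-10-10-7-3-16 0-21 4-24 0-16-5-19-12-23 4-41-12 6-6 3-7 5-28z"/><path data-sink="350 545" data-exterior="1" d="M287 242l-10 3-30 1-14 5-5 5-3 7-2 48-4 21 0 23 8 21 0 12-4 8-17 15-16 7-17 1-4 4-2 9 0 23 2 9 4 8 12 11 14 11 32 33 20 12 3 7 153 0 1-10-5-20 0-15 16-42 6-8 21-12 21-6 16 6 13-12 12-19 5-32 6-19 2-2-39-14-7-8-5-10-3 14-10 9-22 3-18-4-20-12-11-14-33-25-55-25-7-9z"/><path data-sink="527 113" data-exterior="1" d="M527 34l-94 0-1 7 4 6 8 25 19 31 4 28-3 17-11 7-12 4-58 11-8 4-16 21-17 14-13 5-30 5-8 10-3 10 1 17 3 7 10 8 51 23 37 29 31-10 30-7 12-8 6 25 6 10 7 8 35 13 10 1z"/><path data-sink="386 35" data-exterior="1" d="M431 34l-162 1 3 16 15 21 13 29 12 14 20 32-19 40-16 26-2 10 8-5 20-3 19-6 17-14 16-21 8-4 58-11 12-4 11-7 3-17-4-28-19-31-8-25-4-6z"/><path data-sink="485 545" data-exterior="1" d="M527 355l-8 2-7 24-3 23-5 12-21 23-14-6-8 1-28 12-14 13-16 42 0 15 4 12 2 18 119-1z"/><path data-sink="190 545" data-exterior="1" d="M147 418l-34 1-5 20 3 70-7 20-1 16 150 1 0-5-2-2-20-12-32-33-26-22-6-17 0-23 4-11z"/><path data-sink="230 35" data-exterior="1" d="M269 34l-116 0-6 38-3 7-7 5 42 13 23-4 19 12 16 5 24 0 21-4 16 0 7 3-18-37-15-21z"/><path data-sink="17 457" data-exterior="1" d="M42 401l-8 4-18 2 0 90 3 2 35 3 20 7 19 0 13-6 5-6-3-58 4-14-13 0-13-4z"/><path data-sink="17 545" data-exterior="1" d="M110 498l-4 5-13 6-19 0-20-7-37-4-1 47 86 1 2-17 7-20z"/><path data-sink="17 376" data-exterior="1" d="M30 349l-14 0 1 57 21-3 11-20 0-15-4-8-8-9z"/>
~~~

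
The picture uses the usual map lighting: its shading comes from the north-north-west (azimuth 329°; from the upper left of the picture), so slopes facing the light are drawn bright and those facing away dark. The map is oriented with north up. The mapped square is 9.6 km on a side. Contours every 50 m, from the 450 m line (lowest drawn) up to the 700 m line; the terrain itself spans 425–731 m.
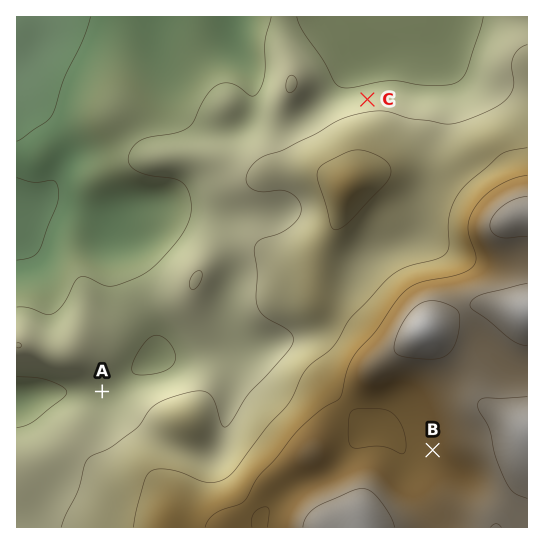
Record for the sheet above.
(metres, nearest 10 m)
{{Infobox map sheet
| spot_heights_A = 510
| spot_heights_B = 660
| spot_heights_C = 520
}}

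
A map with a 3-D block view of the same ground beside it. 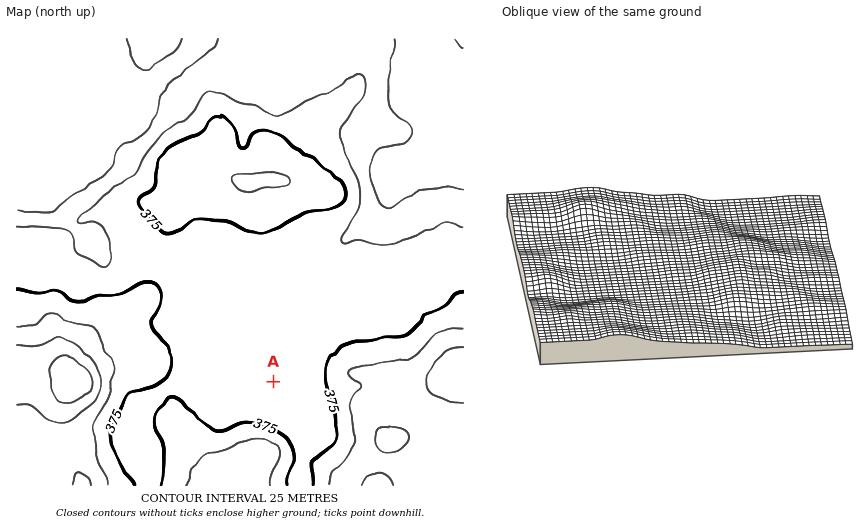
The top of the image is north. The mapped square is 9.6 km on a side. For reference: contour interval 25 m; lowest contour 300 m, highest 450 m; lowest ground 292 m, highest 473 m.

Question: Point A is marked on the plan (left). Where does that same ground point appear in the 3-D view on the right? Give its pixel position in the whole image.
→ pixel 599 285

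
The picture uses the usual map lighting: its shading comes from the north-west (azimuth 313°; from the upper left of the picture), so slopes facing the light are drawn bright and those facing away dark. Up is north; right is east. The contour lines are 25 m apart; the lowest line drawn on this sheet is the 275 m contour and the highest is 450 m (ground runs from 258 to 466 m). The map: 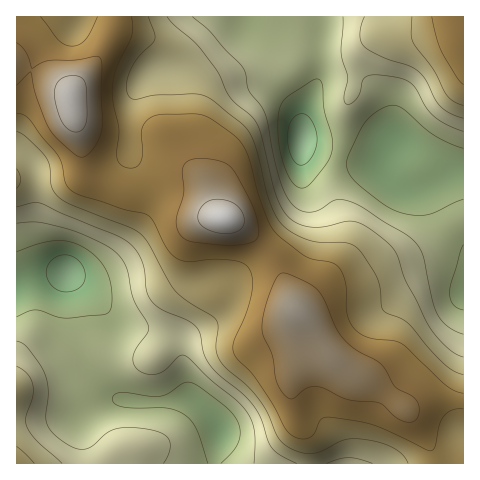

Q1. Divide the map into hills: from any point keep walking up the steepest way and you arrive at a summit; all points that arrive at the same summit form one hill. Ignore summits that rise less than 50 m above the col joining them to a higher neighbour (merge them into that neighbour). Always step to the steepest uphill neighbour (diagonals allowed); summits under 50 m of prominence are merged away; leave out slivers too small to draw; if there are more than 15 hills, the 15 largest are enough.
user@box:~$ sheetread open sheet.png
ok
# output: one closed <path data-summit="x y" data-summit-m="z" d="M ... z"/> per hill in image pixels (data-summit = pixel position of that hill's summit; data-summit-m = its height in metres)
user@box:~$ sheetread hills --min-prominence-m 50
<path data-summit="223 218" data-summit-m="466" d="M319 16l-70 0-3 8-5 5-18 10-24 20-23 9-19 2-16 12-9 21-3 49 20 35 2 8-1 9-16 32-22 24-11 8-12 5-22 0 9 41 5 47 10 16 26 22 24 3 24 0 24-3 10 4 13 14 8 14-5 33 248 0 1-293-17-2-22-15-27-11-5 1-11 18-14 1-41-9-20-7-5-4 1-26 15-37z"/><path data-summit="70 98" data-summit-m="460" d="M248 16l-232 1 0 131 8 5 12 15 0 74 6 13 8 8 17 10 22 0 12-5 11-8 18-19 16-25 5-17-2-12-20-35 1-42 8-25 10-11 9-4 19-2 23-9 24-20 18-10 5-5z"/><path data-summit="463 34" data-summit-m="418" d="M463 16l-143 0-2 64-15 37-1 26 5 4 20 7 41 9 14-1 11-18 5-1 27 11 22 15 16 1z"/><path data-summit="17 463" data-summit-m="389" d="M67 273l-25 3-26 9 0 178 198 1 6-25 0-8-8-14-13-14-10-4-24 3-43-2-10-4-21-19-7-10-5-16-3-37z"/>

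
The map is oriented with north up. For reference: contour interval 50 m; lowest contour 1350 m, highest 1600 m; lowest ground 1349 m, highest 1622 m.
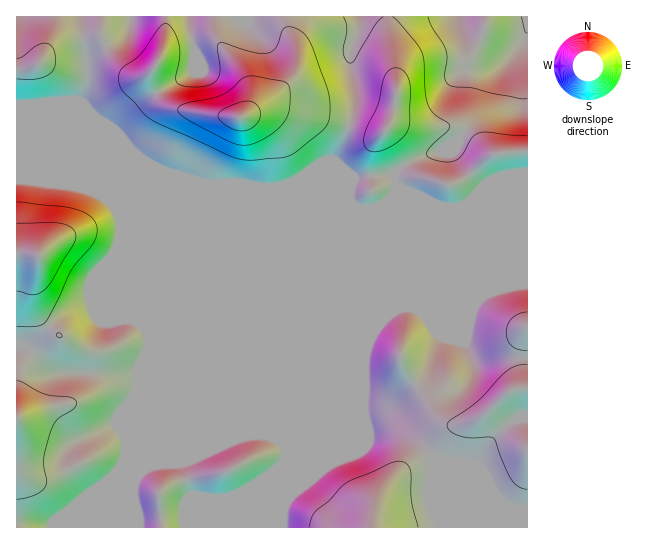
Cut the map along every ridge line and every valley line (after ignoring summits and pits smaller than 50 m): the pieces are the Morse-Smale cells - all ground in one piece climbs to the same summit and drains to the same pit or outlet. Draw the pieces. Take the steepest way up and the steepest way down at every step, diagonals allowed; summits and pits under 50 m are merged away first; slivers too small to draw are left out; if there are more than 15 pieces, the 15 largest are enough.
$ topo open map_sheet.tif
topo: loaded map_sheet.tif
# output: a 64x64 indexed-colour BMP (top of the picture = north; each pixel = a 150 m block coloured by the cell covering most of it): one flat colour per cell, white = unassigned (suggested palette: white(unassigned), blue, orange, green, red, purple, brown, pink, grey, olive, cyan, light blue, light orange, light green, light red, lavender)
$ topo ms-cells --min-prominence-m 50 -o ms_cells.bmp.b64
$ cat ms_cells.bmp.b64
<image width="64" height="64" href="data:image/bmp;base64,Qk12CAAAAAAAAHYAAAAoAAAAQAAAAEAAAAABAAQAAAAAAAAIAAATCwAAEwsAABAAAAAAAAAA////ALR3HwAOf/8ALKAsACgn1gC9Z5QAS1aMAMJ34wB/f38AIr28AM++FwDox64AeLv/AIrfmACWmP8A1bDFACIkQiIiIiIiIiIiIiIiIiIjMzMzMzMzMzMzMzMzMzMzREREIiIiIiIiIiIiIiIiIiMzMzMzMzMzMzMzMzMzMzNERERCIiIiIiIiIiIiIiIiIzMzMzMzMzMzMzMzMzMzM0REREQiIiIiIiIiIiIiIiIiMzMzMzMzMzMzMzMzMzMzREREREIiIiIiIiIiIiIiIiIzMzMzMzMzMzMzMzMzMzNEREREREIiIiIiIiIiIiIiIiMzMzMzMzMzMzMzMzMzM0RERERERCIiIiIiIiIiIiIiIzMzMzMzMzMzMzMzMzMzREREREREQiIiIiIiIiIiIiIjMzMzMzMzMzMzMzMzMzNEREREREREIiIiIiIiIiIiIiIzMzMzMzMzMzMzMzMzM0REREREREQiIiIiIiIiIiIiIjMzMzMzMzMzMzMzMzMzREREREREREIiIiIiIiIiIiIiIzMzMzMzMzMzMzMzMzNERERERERERCIiIiIiIiIiIiIjMzMzMzMzMzMzMzMzM0REREREREREQiIiIiIiIiIiIiIzMzMzMzMzMzMzMzMzREREREREREREIiIiIiIiIiIiIjMzMzMzMzMzMzMzMzNERERERERERERCIiIiIiIiIiIiIzMzMzMzMzMzMzMzM0REREREREREREQiIiIiIiIiIiIjMzMzMzMzMzMzMzMzREREREREREREREIiIiIiIiIiIiMzMzMzMzMzMzMzMzNERERERERERERERCIiIiIiIiIiIjMzMzMzMzMzMzMzM0REREREREREREREQiIiIiIiIiIiMzMzMzMzMzMzMzMzRERCIiIiIiJEREREIiIiIiIiIiIjMzMzMzMzMzMzMzNERCIiIiIiIiJERERCIiIiIiIiIiMzMzMzMzMzMzMzM0RCIiIiIiIiIiIkREQiIiIiIiIiIzMzMzMzMzMzMzMzQiIiIiIiIiIiIiIkREIiIiIiIiIiMzMzMzMzMzMzMzMiIiIiIiIiIiIiIiIiRCIiIiIiIiIzMzMzMzMzMzMzMyIiIiIiIiIiIiIiIiIiQiIiIiIiIiMzMzMzMzMzMzMzIiIiIiIiIiIiIiIiIiIiIiIiIiIiIzMzMzMzMzMzMzMiIiIiIiIiIiIiIiIiIiIiIiIiIiIjMzMzMzMzMzMzMyIiIiIiIiIiIiIiIiIiIiIiIiIiIiIzMzMzMzMzMzMzIiIiIiIiIiIiIiIiIiIiIiIiIiIiIjMzMzMzMzMzMzMiIiIiIiIiIiIiIiIiIiIiIiIiIiIiIzMzMzMzMzMzMyIiIiIiIiIiIiIiIiIiIiIiIiIiIiIjMzMzMzMzMzMzIiIiIiIiIiIiIiIiIiIiIiIiIiIiIiIzMzMzMzMzMzMiIiIiIiIiIiIiIiIiIiIiIiIiIiIiIjMzMzMzMzMzMyIiIiIiIiIiIiIiIiIiIiIiIiIiIiIiMzMzMzMzMzMzIiIiIiIiIiIiIiIiIiIiIiIiIiIiIiIjMzMzMzMzMzMiIiIiIiIiIiIiIiIiIiIiIiIiIiIiIiMzMzMzMzMzMyIiIiIiIiIiIiIiIiIiIiIiIiIiIiIiIzMzMzMzMzMzIiIiIiIiIiIiIiIiIiIiIiIiIiIiIiIiMzMzMzMzMzMiIiIiIiIiIiIiIiIiIiIiIiIiIiIiIiIzMzMzMzMzMyIiIiIiIiIiIiIiIiIiIiIiIiIiIiIiIjMzMzMzMzMzIiIiIiIiIhEREREREREREREREREREREiMzMRERMzMzMiIiIiIiERERERERERERERERERERERERMzERERERERESIiIiIRERERERERERERERERERERERERERERERERERERERERERERERERERERERERERERERERERERERERERERERERERERERERERERERERERERERERERERERERERERERERERERERERERERERERERERERERERERERERERERERERERERERERERERERERERERERERERERERERERERERERERERERERERERERERERERERERERERERERERERERERERERERERERERERERERERERERERERERERERERERERERERERERERERERERERERERERERERERERERERERERERERERERERERERERERERERERERERERERERERERERERERERERERERERERERERERERERERERERERERERERERERERERERERERERERERERERERERERERERERERERERERERERERERERERERERERERERERERERERERERERERERERERERERERERERERERERERERERERERERERERERERERERERERERERERERERERERERERERERERERERERERERERERERERERERERERERERERERERERERERERERERERERERERERERERERERERERERERERERERERERERERERERERERERERERERERERERERERERERERERERERERERERERERERERERERERERERERERERERERERERERERERERERERERERERERERERERERERERERERERERERERERERERERERERERERERERERERERERERERERERERERERERERERERERERERERERERERERERERERERERERERERERERERERERERERERERERERERERERERERERERERERERERERERERERERERERERERERERERERERERERERERERERER"/>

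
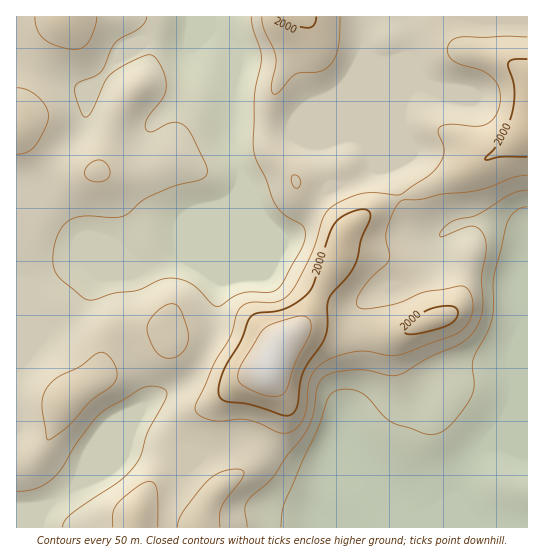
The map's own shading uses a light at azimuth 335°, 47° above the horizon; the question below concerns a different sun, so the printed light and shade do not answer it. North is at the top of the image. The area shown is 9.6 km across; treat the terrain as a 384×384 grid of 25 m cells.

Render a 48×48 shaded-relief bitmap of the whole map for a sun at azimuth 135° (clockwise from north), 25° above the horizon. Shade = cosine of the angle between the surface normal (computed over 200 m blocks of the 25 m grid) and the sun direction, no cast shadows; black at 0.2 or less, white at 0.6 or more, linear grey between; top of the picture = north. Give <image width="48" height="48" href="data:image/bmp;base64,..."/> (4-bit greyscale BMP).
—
<image width="48" height="48" href="data:image/bmp;base64,Qk32BAAAAAAAAHYAAAAoAAAAMAAAADAAAAABAAQAAAAAAIAEAAATCwAAEwsAABAAAAAAAAAAAAAAABEREQAiIiIAMzMzAERERABVVVUAZmZmAHd3dwCIiIgAmZmZAKqqqgC7u7sAzMzMAN3d3QDu7u4A////AIiGZmdlabqGeaqqqqqpmZmIiIiIiIiJmZiHZmZVaKqGaKu7uqqpmZmYiIiIiIiZmaqYdlVDR5qHZ5zMy7u6mZmIiIiZiIiZmbu6mHVDNYqXZnrN3Mu6mZiIiZmZmIiIiLvLqYdkNGmYdmer3dzKmYiIiZmZmIiIiJq8upiGRFeIh2Z5rN3LqYiIiZmZmYiIiHisy5iIZVeIiHd3ms3sqYiImZqqqZiIiGeb3KmIdmeIiIiIib3+ypiIiZmqupmIiGZ6zcqIhlaJmZmZma3/2piIiZmau6mYiHZ5veyYh1V4maqqmq3/65iIiZmaq7qYiHdore3KmGVniau7urz//KiIiZmZq7upiHZnm97cuXVVZ4rMu73//KmImZmZmrupmGZWeazd26hmVFiru83v7bqZmqmZmqqqmHZVZ4m8zLqYZCR5ms3//cuqqrqZmaqpmHZVVniaqqq6hSJGeb3//ty6u8uqmaqpmIdmZneJmZmrpzEkZ6zv/tzLvN3Lu6qpmIh2ZmeJmYmaqVECRovf7cu6rN7u3cy6mIiHdmeJmIiZqnMRNXnN7KqZmr3///3KmIiId2Z4iIiJqoUiNFec3KiHd4rN///bmYiIh2Znd3iJmYUyMiNpvKh3ZVZ5vv/bqYiIiHZmZmaJmYUiIQE3q7mHZURFet/bmYiIiIdmZVVomXUyIhAlm8uYd2VEV73bmYiIiIh3dlVWeIdURCEUe9y6mHdlVpzbmYmYiIiIh3ZmeIiHdkITac3LqZiHZpzcqZmZmIiIiIiHiIiIiGMRN7zLqZmId5zsqZmZmYiIiZmYiIiIiHQhJZvLqZmYd4vdupmamYiIiZmZiIiIiIZBFIu7qZmYdnrMupmaqZmZmZmZiIiIiIhjEnrMuqqph3m8upmaqpmZmZqZiIiIiJmGMki8y6qqmYm8u5mZqqqqqaqpmIiIiImoUiR6u6u7uqq8zIiZmqqqqqqqqpmIh3iqdTNGmaq7u7zN3YiIiaqruqqru6qYdmial2VFZ3iau8zd7ZmIiJmqqqqqqqqYdmeZmYh2ZVZnmrzd3amYd3iZmZmaqqqYd3eIiJmYd2VVZ5q8zLqpdmeJmIiJmZmHZ3d3d3iZiIZVVniau7u6h2aJmIeImZl2Z4iId3iIiIh2ZmZ4mru7qGZ5mYd4mZl1V5iIiIiIiIh3d2VVeKq7uXZ5qod4mal1WKmIiIiIiId3ZmVEVpmqqoZou6iImal1WKqYiIiIiIdmZmVDRYiZqYdnrLqYiZl1R6upiIiIiId3d3ZDRYiZmYdmisuoiZl1Rqu6mYiIiIiIiIhkRYiZqZhlaKupiJmFNYu7u5iIiIiJmZl2ZoiaqqmGVoqpiJmGM3mrzLmIiIiJmqqHdomaq7uYZnmpiImGRGmavMqIiIiImamHdomaq8y5h4mpiIiHVXmZrMuYmZh3eIh2ZoiZq8zKmJq6mIiHVomZq8uYiZh3d3dmZoiImry7qZq6mIiGVomZq8uYiIiHd3d3d4d4mru7upq6mIh1RYmZq8uYiIiIh3iHeA=="/>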